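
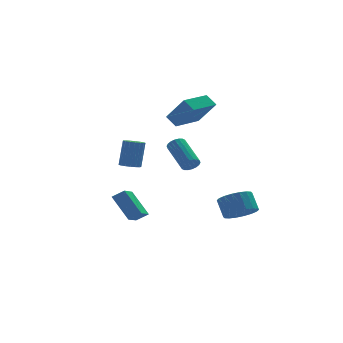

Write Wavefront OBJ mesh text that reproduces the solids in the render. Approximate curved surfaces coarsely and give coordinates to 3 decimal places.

v 2.27 1.295 2.914
v 1.886 1.87 3.475
v 1.527 2.19 1.489
v 1.144 2.765 2.05
v 3.916 2.495 2.81
v 3.533 3.07 3.371
v 3.174 3.39 1.385
v 2.79 3.965 1.946
v -1.138 1.93 -1.121
v -0.703 1.488 -1.119
v -0.367 1.828 0.523
v -0.802 2.27 0.521
v -0.555 1.733 -1.199
v -0.22 2.073 0.443
v -0.541 2.023 -1.262
v -0.206 2.362 0.38
v -0.664 2.291 -1.293
v -0.328 2.631 0.349
v -0.895 2.477 -1.284
v -0.559 2.817 0.358
v -1.182 2.537 -1.238
v -0.846 2.877 0.404
v -1.459 2.459 -1.165
v -1.123 2.799 0.477
v -1.662 2.259 -1.082
v -1.326 2.599 0.56
v -1.745 1.984 -1.008
v -1.409 2.324 0.634
v -1.689 1.697 -0.96
v -1.354 2.036 0.682
v -1.507 1.463 -0.949
v -1.171 1.802 0.693
v -1.24 1.336 -0.977
v -0.905 1.676 0.665
v -0.95 1.345 -1.038
v -0.614 1.685 0.604
v 3.215 -4.176 -2.851
v 3.947 -3.642 -3.166
v 3.818 -2.91 -2.224
v 3.085 -3.444 -1.909
v 3.61 -3.46 -3.353
v 3.48 -2.728 -2.411
v 3.193 -3.42 -3.442
v 3.064 -2.688 -2.5
v 2.782 -3.529 -3.413
v 2.652 -2.797 -2.471
v 2.455 -3.767 -3.273
v 2.326 -3.035 -2.331
v 2.28 -4.086 -3.049
v 2.15 -3.354 -2.107
v 2.289 -4.423 -2.786
v 2.16 -3.69 -1.844
v 2.482 -4.71 -2.536
v 2.353 -3.978 -1.594
v 2.82 -4.892 -2.349
v 2.69 -4.16 -1.407
v 3.236 -4.932 -2.26
v 3.107 -4.2 -1.318
v 3.648 -4.823 -2.289
v 3.518 -4.091 -1.347
v 3.974 -4.585 -2.429
v 3.845 -3.853 -1.487
v 4.15 -4.266 -2.653
v 4.02 -3.534 -1.711
v 4.14 -3.93 -2.916
v 4.011 -3.197 -1.974
v -1.962 -0.915 -3.982
v -1.304 -1.083 -3.54
v -2.604 0.123 -2.631
v -1.946 -0.045 -2.19
v -1.214 0.365 -4.61
v -0.556 0.197 -4.169
v -1.856 1.403 -3.26
v -1.198 1.235 -2.818
v 2.298 1.897 -1.377
v 2.857 1.956 -1.283
v 2.501 3.642 -0.229
v 1.942 3.583 -0.323
v 2.822 2.084 -1.499
v 2.467 3.77 -0.445
v 2.684 2.175 -1.691
v 2.328 3.861 -0.637
v 2.469 2.211 -1.821
v 2.113 3.897 -0.767
v 2.22 2.185 -1.863
v 1.865 3.871 -0.809
v 1.986 2.101 -1.809
v 1.631 3.787 -0.754
v 1.815 1.978 -1.669
v 1.459 3.664 -0.615
v 1.739 1.838 -1.471
v 1.383 3.524 -0.417
v 1.773 1.71 -1.255
v 1.418 3.396 -0.201
v 1.912 1.619 -1.063
v 1.556 3.305 -0.009
v 2.127 1.583 -0.933
v 1.771 3.269 0.121
v 2.375 1.609 -0.891
v 2.02 3.295 0.163
v 2.609 1.693 -0.946
v 2.254 3.379 0.109
v 2.781 1.816 -1.085
v 2.425 3.502 -0.031
f 2 4 1
f 5 2 1
f 1 4 3
f 3 5 1
f 2 8 4
f 6 2 5
f 6 8 2
f 4 8 3
f 7 5 3
f 3 8 7
f 7 6 5
f 8 6 7
f 10 9 13
f 10 13 11
f 11 13 14
f 11 14 12
f 13 9 15
f 13 15 14
f 14 15 16
f 14 16 12
f 15 9 17
f 15 17 16
f 16 17 18
f 16 18 12
f 17 9 19
f 17 19 18
f 18 19 20
f 18 20 12
f 19 9 21
f 19 21 20
f 20 21 22
f 20 22 12
f 21 9 23
f 21 23 22
f 22 23 24
f 22 24 12
f 23 9 25
f 23 25 24
f 24 25 26
f 24 26 12
f 25 9 27
f 25 27 26
f 26 27 28
f 26 28 12
f 27 9 29
f 27 29 28
f 28 29 30
f 28 30 12
f 29 9 31
f 29 31 30
f 30 31 32
f 30 32 12
f 31 9 33
f 31 33 32
f 32 33 34
f 32 34 12
f 33 9 35
f 33 35 34
f 34 35 36
f 34 36 12
f 35 9 10
f 35 10 36
f 36 10 11
f 36 11 12
f 38 37 41
f 38 41 39
f 39 41 42
f 39 42 40
f 41 37 43
f 41 43 42
f 42 43 44
f 42 44 40
f 43 37 45
f 43 45 44
f 44 45 46
f 44 46 40
f 45 37 47
f 45 47 46
f 46 47 48
f 46 48 40
f 47 37 49
f 47 49 48
f 48 49 50
f 48 50 40
f 49 37 51
f 49 51 50
f 50 51 52
f 50 52 40
f 51 37 53
f 51 53 52
f 52 53 54
f 52 54 40
f 53 37 55
f 53 55 54
f 54 55 56
f 54 56 40
f 55 37 57
f 55 57 56
f 56 57 58
f 56 58 40
f 57 37 59
f 57 59 58
f 58 59 60
f 58 60 40
f 59 37 61
f 59 61 60
f 60 61 62
f 60 62 40
f 61 37 63
f 61 63 62
f 62 63 64
f 62 64 40
f 63 37 65
f 63 65 64
f 64 65 66
f 64 66 40
f 65 37 38
f 65 38 66
f 66 38 39
f 66 39 40
f 68 70 67
f 71 68 67
f 67 70 69
f 69 71 67
f 68 74 70
f 72 68 71
f 72 74 68
f 70 74 69
f 73 71 69
f 69 74 73
f 73 72 71
f 74 72 73
f 76 75 79
f 76 79 77
f 77 79 80
f 77 80 78
f 79 75 81
f 79 81 80
f 80 81 82
f 80 82 78
f 81 75 83
f 81 83 82
f 82 83 84
f 82 84 78
f 83 75 85
f 83 85 84
f 84 85 86
f 84 86 78
f 85 75 87
f 85 87 86
f 86 87 88
f 86 88 78
f 87 75 89
f 87 89 88
f 88 89 90
f 88 90 78
f 89 75 91
f 89 91 90
f 90 91 92
f 90 92 78
f 91 75 93
f 91 93 92
f 92 93 94
f 92 94 78
f 93 75 95
f 93 95 94
f 94 95 96
f 94 96 78
f 95 75 97
f 95 97 96
f 96 97 98
f 96 98 78
f 97 75 99
f 97 99 98
f 98 99 100
f 98 100 78
f 99 75 101
f 99 101 100
f 100 101 102
f 100 102 78
f 101 75 103
f 101 103 102
f 102 103 104
f 102 104 78
f 103 75 76
f 103 76 104
f 104 76 77
f 104 77 78



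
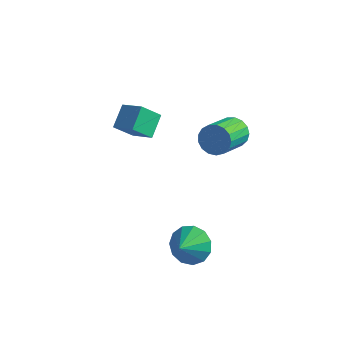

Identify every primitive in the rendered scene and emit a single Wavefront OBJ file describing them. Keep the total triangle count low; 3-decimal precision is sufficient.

v 0.796 3.046 1.381
v 1.429 2.784 0.913
v 1.418 1.051 1.872
v 0.784 1.314 2.339
v 1.606 2.955 1.225
v 1.594 1.222 2.184
v 1.597 3.147 1.573
v 1.585 1.415 2.531
v 1.404 3.316 1.876
v 1.393 1.584 2.835
v 1.072 3.424 2.066
v 1.061 1.691 3.025
v 0.677 3.445 2.099
v 0.665 1.712 3.058
v 0.309 3.374 1.968
v 0.297 1.642 2.926
v 0.052 3.229 1.701
v 0.041 1.496 2.66
v -0.034 3.041 1.362
v -0.045 1.309 2.32
v 0.07 2.855 1.027
v 0.058 1.123 1.985
v 0.34 2.713 0.773
v 0.329 0.98 1.731
v 0.715 2.647 0.658
v 0.703 0.914 1.616
v 1.108 2.672 0.709
v 1.096 0.94 1.667
v 2.054 -3.077 -0.837
v 3.064 -3.055 -0.823
v 2.066 -4.083 -0.063
v 2.89 -2.725 -0.393
v 2.451 -2.508 -0.103
v 1.886 -2.471 -0.047
v 1.374 -2.626 -0.242
v 1.079 -2.925 -0.625
v 1.093 -3.271 -1.076
v 1.412 -3.556 -1.451
v 1.935 -3.689 -1.631
v 2.496 -3.627 -1.559
v 2.917 -3.391 -1.258
v -3.437 -0.495 2.746
v -2.276 -0.732 3.392
v -3.593 0.582 3.421
v -2.431 0.345 4.066
v -2.809 0.155 1.854
v -1.647 -0.082 2.499
v -2.964 1.232 2.528
v -1.803 0.995 3.174
f 2 1 5
f 2 5 3
f 3 5 6
f 3 6 4
f 5 1 7
f 5 7 6
f 6 7 8
f 6 8 4
f 7 1 9
f 7 9 8
f 8 9 10
f 8 10 4
f 9 1 11
f 9 11 10
f 10 11 12
f 10 12 4
f 11 1 13
f 11 13 12
f 12 13 14
f 12 14 4
f 13 1 15
f 13 15 14
f 14 15 16
f 14 16 4
f 15 1 17
f 15 17 16
f 16 17 18
f 16 18 4
f 17 1 19
f 17 19 18
f 18 19 20
f 18 20 4
f 19 1 21
f 19 21 20
f 20 21 22
f 20 22 4
f 21 1 23
f 21 23 22
f 22 23 24
f 22 24 4
f 23 1 25
f 23 25 24
f 24 25 26
f 24 26 4
f 25 1 27
f 25 27 26
f 26 27 28
f 26 28 4
f 27 1 2
f 27 2 28
f 28 2 3
f 28 3 4
f 30 29 32
f 30 32 31
f 32 29 33
f 32 33 31
f 33 29 34
f 33 34 31
f 34 29 35
f 34 35 31
f 35 29 36
f 35 36 31
f 36 29 37
f 36 37 31
f 37 29 38
f 37 38 31
f 38 29 39
f 38 39 31
f 39 29 40
f 39 40 31
f 40 29 41
f 40 41 31
f 41 29 30
f 41 30 31
f 43 45 42
f 46 43 42
f 42 45 44
f 44 46 42
f 43 49 45
f 47 43 46
f 47 49 43
f 45 49 44
f 48 46 44
f 44 49 48
f 48 47 46
f 49 47 48



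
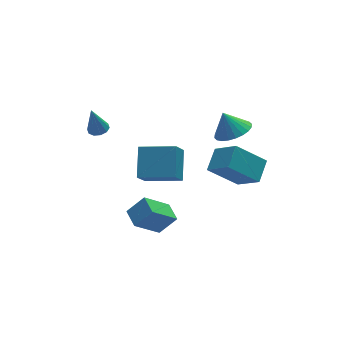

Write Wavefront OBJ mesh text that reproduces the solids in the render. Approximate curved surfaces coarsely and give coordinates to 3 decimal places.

v -1.106 2.04 -4.209
v -1.777 1.414 -3.099
v -0.497 3.397 -3.076
v -1.168 2.772 -1.966
v 0.548 0.968 -3.814
v -0.123 0.343 -2.704
v 1.157 2.326 -2.681
v 0.486 1.7 -1.571
v -1.864 -1.888 -4.597
v -3.251 -2.079 -3.298
v -1.862 -0.8 -4.435
v -3.249 -0.991 -3.136
v -0.971 -2.029 -3.664
v -2.358 -2.22 -2.365
v -0.969 -0.941 -3.502
v -2.356 -1.132 -2.203
v 2.139 -1.618 1.978
v 2.9 -2.097 2.416
v 1.781 -1.142 3.122
v 3.067 -1.755 2.326
v 3.092 -1.393 2.182
v 2.972 -1.065 2.008
v 2.725 -0.822 1.829
v 2.389 -0.699 1.673
v 2.015 -0.717 1.563
v 1.66 -0.872 1.517
v 1.378 -1.14 1.54
v 1.211 -1.481 1.631
v 1.186 -1.843 1.774
v 1.306 -2.171 1.948
v 1.553 -2.415 2.127
v 1.889 -2.537 2.283
v 2.263 -2.52 2.393
v 2.618 -2.365 2.439
v 0.656 -4.44 2.134
v 1.446 -3.538 2.708
v 0.078 -3.253 1.064
v 0.869 -2.351 1.638
v 2.091 -4.889 0.862
v 2.882 -3.987 1.436
v 1.514 -3.702 -0.208
v 2.304 -2.8 0.366
v -3.564 1.971 1.063
v -3.014 2.067 1.18
v -3.896 2.009 2.597
v -3.173 2.379 1.137
v -3.481 2.535 1.067
v -3.821 2.475 0.995
v -4.062 2.223 0.949
v -4.113 1.874 0.946
v -3.955 1.562 0.989
v -3.647 1.407 1.059
v -3.307 1.466 1.131
v -3.066 1.719 1.177
f 2 4 1
f 5 2 1
f 1 4 3
f 3 5 1
f 2 8 4
f 6 2 5
f 6 8 2
f 4 8 3
f 7 5 3
f 3 8 7
f 7 6 5
f 8 6 7
f 10 12 9
f 13 10 9
f 9 12 11
f 11 13 9
f 10 16 12
f 14 10 13
f 14 16 10
f 12 16 11
f 15 13 11
f 11 16 15
f 15 14 13
f 16 14 15
f 18 17 20
f 18 20 19
f 20 17 21
f 20 21 19
f 21 17 22
f 21 22 19
f 22 17 23
f 22 23 19
f 23 17 24
f 23 24 19
f 24 17 25
f 24 25 19
f 25 17 26
f 25 26 19
f 26 17 27
f 26 27 19
f 27 17 28
f 27 28 19
f 28 17 29
f 28 29 19
f 29 17 30
f 29 30 19
f 30 17 31
f 30 31 19
f 31 17 32
f 31 32 19
f 32 17 33
f 32 33 19
f 33 17 34
f 33 34 19
f 34 17 18
f 34 18 19
f 36 38 35
f 39 36 35
f 35 38 37
f 37 39 35
f 36 42 38
f 40 36 39
f 40 42 36
f 38 42 37
f 41 39 37
f 37 42 41
f 41 40 39
f 42 40 41
f 44 43 46
f 44 46 45
f 46 43 47
f 46 47 45
f 47 43 48
f 47 48 45
f 48 43 49
f 48 49 45
f 49 43 50
f 49 50 45
f 50 43 51
f 50 51 45
f 51 43 52
f 51 52 45
f 52 43 53
f 52 53 45
f 53 43 54
f 53 54 45
f 54 43 44
f 54 44 45



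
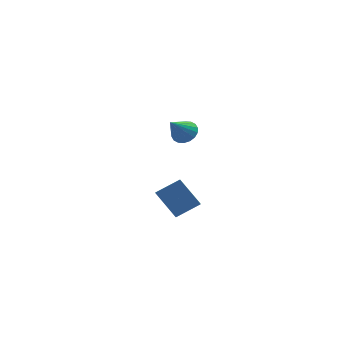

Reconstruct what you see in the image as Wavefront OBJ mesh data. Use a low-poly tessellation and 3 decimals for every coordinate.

v 3.034 -3.468 2.213
v 3.495 -3.667 2.305
v 2.606 -4.112 2.967
v 3.486 -3.492 2.449
v 3.387 -3.313 2.546
v 3.219 -3.164 2.577
v 3.014 -3.075 2.537
v 2.813 -3.064 2.432
v 2.656 -3.134 2.283
v 2.574 -3.269 2.121
v 2.583 -3.444 1.977
v 2.681 -3.624 1.879
v 2.849 -3.773 1.848
v 3.054 -3.862 1.889
v 3.255 -3.873 1.994
v 3.412 -3.803 2.142
v 1.802 -1.402 -1.929
v 1.869 -2.179 -1.479
v 2.642 -1.033 -1.417
v 2.709 -1.81 -0.967
v 2.571 -1.87 -2.853
v 2.638 -2.647 -2.403
v 3.411 -1.501 -2.341
v 3.478 -2.278 -1.891
f 2 1 4
f 2 4 3
f 4 1 5
f 4 5 3
f 5 1 6
f 5 6 3
f 6 1 7
f 6 7 3
f 7 1 8
f 7 8 3
f 8 1 9
f 8 9 3
f 9 1 10
f 9 10 3
f 10 1 11
f 10 11 3
f 11 1 12
f 11 12 3
f 12 1 13
f 12 13 3
f 13 1 14
f 13 14 3
f 14 1 15
f 14 15 3
f 15 1 16
f 15 16 3
f 16 1 2
f 16 2 3
f 18 20 17
f 21 18 17
f 17 20 19
f 19 21 17
f 18 24 20
f 22 18 21
f 22 24 18
f 20 24 19
f 23 21 19
f 19 24 23
f 23 22 21
f 24 22 23



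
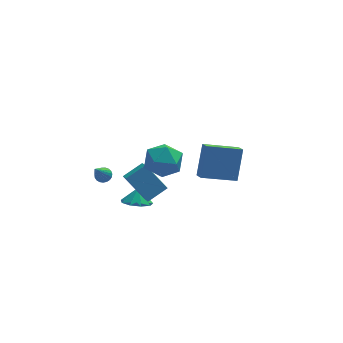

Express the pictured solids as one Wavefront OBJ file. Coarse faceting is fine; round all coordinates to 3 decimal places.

v -1.351 -1.486 -1.017
v -2.413 -0.593 0.296
v -1.408 -0.342 -1.84
v -2.47 0.55 -0.527
v -0.23 -1.01 -0.433
v -1.292 -0.118 0.88
v -0.287 0.133 -1.256
v -1.349 1.026 0.057
v 2.079 2.174 -2.691
v 2.565 3.26 -0.888
v 1.956 2.882 -3.084
v 2.442 3.968 -1.281
v 4.178 2.212 -3.279
v 4.664 3.298 -1.476
v 4.055 2.92 -3.672
v 4.541 4.006 -1.869
v -0.54 -2.26 4.459
v 0.297 -3.041 4.294
v -1.777 -3.419 3.666
v -0.94 -4.2 3.501
v -1.307 -3.963 4.572
v -0.543 -3.247 5.062
v -0.937 -3.213 2.898
v -0.173 -2.497 3.388
v 0.051 -3.63 3.329
v -0.177 -4.094 4.364
v -1.303 -2.366 3.596
v -1.531 -2.83 4.631
v -1.657 1.257 -3.606
v -0.751 1.179 -3.742
v -1.483 1.703 -2.694
v -0.956 1.728 -3.971
v -1.49 2.057 -4.029
v -2.102 2.011 -3.889
v -2.506 1.613 -3.617
v -2.513 1.048 -3.34
v -2.12 0.581 -3.187
v -1.51 0.43 -3.23
v -0.97 0.667 -3.449
v -3.362 2.556 -2.107
v -2.911 2.649 -1.887
v -3.938 1.344 -0.413
v -3.03 2.808 -1.813
v -3.206 2.924 -1.79
v -3.41 2.976 -1.822
v -3.604 2.956 -1.903
v -3.757 2.866 -2.019
v -3.842 2.722 -2.151
v -3.844 2.55 -2.274
v -3.762 2.379 -2.369
v -3.611 2.238 -2.418
v -3.417 2.152 -2.414
v -3.214 2.136 -2.356
v -3.036 2.193 -2.255
v -2.915 2.312 -2.129
v -2.87 2.473 -1.998
f 2 4 1
f 5 2 1
f 1 4 3
f 3 5 1
f 2 8 4
f 6 2 5
f 6 8 2
f 4 8 3
f 7 5 3
f 3 8 7
f 7 6 5
f 8 6 7
f 10 12 9
f 13 10 9
f 9 12 11
f 11 13 9
f 10 16 12
f 14 10 13
f 14 16 10
f 12 16 11
f 15 13 11
f 11 16 15
f 15 14 13
f 16 14 15
f 17 28 22
f 17 22 18
f 17 18 24
f 17 24 27
f 17 27 28
f 18 22 26
f 22 28 21
f 28 27 19
f 27 24 23
f 24 18 25
f 20 26 21
f 20 21 19
f 20 19 23
f 20 23 25
f 20 25 26
f 21 26 22
f 19 21 28
f 23 19 27
f 25 23 24
f 26 25 18
f 30 29 32
f 30 32 31
f 32 29 33
f 32 33 31
f 33 29 34
f 33 34 31
f 34 29 35
f 34 35 31
f 35 29 36
f 35 36 31
f 36 29 37
f 36 37 31
f 37 29 38
f 37 38 31
f 38 29 39
f 38 39 31
f 39 29 30
f 39 30 31
f 41 40 43
f 41 43 42
f 43 40 44
f 43 44 42
f 44 40 45
f 44 45 42
f 45 40 46
f 45 46 42
f 46 40 47
f 46 47 42
f 47 40 48
f 47 48 42
f 48 40 49
f 48 49 42
f 49 40 50
f 49 50 42
f 50 40 51
f 50 51 42
f 51 40 52
f 51 52 42
f 52 40 53
f 52 53 42
f 53 40 54
f 53 54 42
f 54 40 55
f 54 55 42
f 55 40 56
f 55 56 42
f 56 40 41
f 56 41 42



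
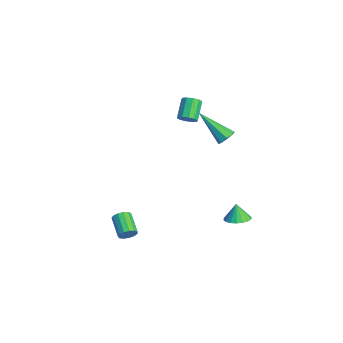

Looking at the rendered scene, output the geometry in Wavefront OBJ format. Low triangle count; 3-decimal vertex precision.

v 1.498 2.87 1.176
v 1.763 3.121 1.615
v 0.262 1.75 2.564
v 1.412 3.343 1.482
v 1.112 3.289 1.17
v 1.038 2.989 0.862
v 1.234 2.619 0.738
v 1.584 2.397 0.871
v 1.885 2.451 1.182
v 1.959 2.751 1.491
v 3.635 2.78 -3.715
v 4.337 2.825 -3.487
v 3.325 2.8 -2.765
v 4.251 3.141 -3.522
v 4.043 3.385 -3.595
v 3.754 3.51 -3.691
v 3.442 3.49 -3.793
v 3.167 3.33 -3.879
v 2.985 3.061 -3.933
v 2.932 2.736 -3.943
v 3.018 2.42 -3.909
v 3.226 2.175 -3.836
v 3.515 2.05 -3.739
v 3.828 2.07 -3.638
v 4.102 2.23 -3.552
v 4.284 2.5 -3.498
v 1.885 0.581 3.473
v 2.247 0.532 3.883
v 1.418 1.049 4.678
v 1.055 1.099 4.267
v 2.296 0.835 3.737
v 1.466 1.352 4.531
v 2.187 1.041 3.489
v 1.357 1.558 4.284
v 1.963 1.071 3.235
v 1.133 1.589 4.03
v 1.709 0.915 3.072
v 0.879 1.432 3.867
v 1.522 0.631 3.062
v 0.693 1.148 3.857
v 1.474 0.328 3.209
v 0.644 0.845 4.003
v 1.583 0.122 3.456
v 0.753 0.639 4.251
v 1.807 0.091 3.71
v 0.977 0.609 4.505
v 2.061 0.248 3.873
v 1.231 0.765 4.668
v 4.536 -3.446 -2.62
v 4.714 -3.139 -2.24
v 3.543 -3.127 -1.7
v 3.364 -3.434 -2.08
v 4.618 -2.961 -2.452
v 3.447 -2.949 -1.912
v 4.496 -2.937 -2.717
v 3.325 -2.925 -2.177
v 4.387 -3.074 -2.952
v 3.215 -3.062 -2.412
v 4.325 -3.33 -3.081
v 3.153 -3.318 -2.541
v 4.329 -3.623 -3.064
v 3.158 -3.611 -2.523
v 4.4 -3.859 -2.905
v 3.228 -3.847 -2.365
v 4.514 -3.964 -2.657
v 3.342 -3.952 -2.117
v 4.634 -3.905 -2.396
v 3.463 -3.893 -1.856
v 4.724 -3.7 -2.207
v 3.552 -3.688 -1.667
v 4.753 -3.414 -2.149
v 3.582 -3.402 -1.609
f 2 1 4
f 2 4 3
f 4 1 5
f 4 5 3
f 5 1 6
f 5 6 3
f 6 1 7
f 6 7 3
f 7 1 8
f 7 8 3
f 8 1 9
f 8 9 3
f 9 1 10
f 9 10 3
f 10 1 2
f 10 2 3
f 12 11 14
f 12 14 13
f 14 11 15
f 14 15 13
f 15 11 16
f 15 16 13
f 16 11 17
f 16 17 13
f 17 11 18
f 17 18 13
f 18 11 19
f 18 19 13
f 19 11 20
f 19 20 13
f 20 11 21
f 20 21 13
f 21 11 22
f 21 22 13
f 22 11 23
f 22 23 13
f 23 11 24
f 23 24 13
f 24 11 25
f 24 25 13
f 25 11 26
f 25 26 13
f 26 11 12
f 26 12 13
f 28 27 31
f 28 31 29
f 29 31 32
f 29 32 30
f 31 27 33
f 31 33 32
f 32 33 34
f 32 34 30
f 33 27 35
f 33 35 34
f 34 35 36
f 34 36 30
f 35 27 37
f 35 37 36
f 36 37 38
f 36 38 30
f 37 27 39
f 37 39 38
f 38 39 40
f 38 40 30
f 39 27 41
f 39 41 40
f 40 41 42
f 40 42 30
f 41 27 43
f 41 43 42
f 42 43 44
f 42 44 30
f 43 27 45
f 43 45 44
f 44 45 46
f 44 46 30
f 45 27 47
f 45 47 46
f 46 47 48
f 46 48 30
f 47 27 28
f 47 28 48
f 48 28 29
f 48 29 30
f 50 49 53
f 50 53 51
f 51 53 54
f 51 54 52
f 53 49 55
f 53 55 54
f 54 55 56
f 54 56 52
f 55 49 57
f 55 57 56
f 56 57 58
f 56 58 52
f 57 49 59
f 57 59 58
f 58 59 60
f 58 60 52
f 59 49 61
f 59 61 60
f 60 61 62
f 60 62 52
f 61 49 63
f 61 63 62
f 62 63 64
f 62 64 52
f 63 49 65
f 63 65 64
f 64 65 66
f 64 66 52
f 65 49 67
f 65 67 66
f 66 67 68
f 66 68 52
f 67 49 69
f 67 69 68
f 68 69 70
f 68 70 52
f 69 49 71
f 69 71 70
f 70 71 72
f 70 72 52
f 71 49 50
f 71 50 72
f 72 50 51
f 72 51 52



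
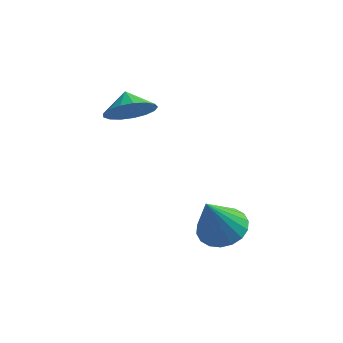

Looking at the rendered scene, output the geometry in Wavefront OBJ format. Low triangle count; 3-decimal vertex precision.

v -1.606 2.02 0.68
v -0.826 2.705 0.38
v -2.014 2.74 1.26
v -1.197 2.778 0.028
v -1.662 2.678 -0.175
v -2.114 2.428 -0.182
v -2.449 2.084 0.008
v -2.592 1.725 0.353
v -2.509 1.434 0.772
v -2.218 1.278 1.17
v -1.788 1.291 1.456
v -1.316 1.472 1.564
v -0.91 1.778 1.47
v -0.664 2.14 1.194
v -0.634 2.474 0.801
v 2.388 0.712 -4.377
v 2.983 -0.126 -4.592
v 1.932 -0.112 -2.423
v 3.287 0.17 -4.396
v 3.413 0.573 -4.197
v 3.336 1.004 -4.033
v 3.072 1.377 -3.938
v 2.672 1.618 -3.929
v 2.216 1.68 -4.009
v 1.794 1.551 -4.163
v 1.489 1.255 -4.358
v 1.363 0.852 -4.558
v 1.44 0.421 -4.722
v 1.705 0.048 -4.817
v 2.105 -0.194 -4.826
v 2.561 -0.256 -4.745
f 2 1 4
f 2 4 3
f 4 1 5
f 4 5 3
f 5 1 6
f 5 6 3
f 6 1 7
f 6 7 3
f 7 1 8
f 7 8 3
f 8 1 9
f 8 9 3
f 9 1 10
f 9 10 3
f 10 1 11
f 10 11 3
f 11 1 12
f 11 12 3
f 12 1 13
f 12 13 3
f 13 1 14
f 13 14 3
f 14 1 15
f 14 15 3
f 15 1 2
f 15 2 3
f 17 16 19
f 17 19 18
f 19 16 20
f 19 20 18
f 20 16 21
f 20 21 18
f 21 16 22
f 21 22 18
f 22 16 23
f 22 23 18
f 23 16 24
f 23 24 18
f 24 16 25
f 24 25 18
f 25 16 26
f 25 26 18
f 26 16 27
f 26 27 18
f 27 16 28
f 27 28 18
f 28 16 29
f 28 29 18
f 29 16 30
f 29 30 18
f 30 16 31
f 30 31 18
f 31 16 17
f 31 17 18



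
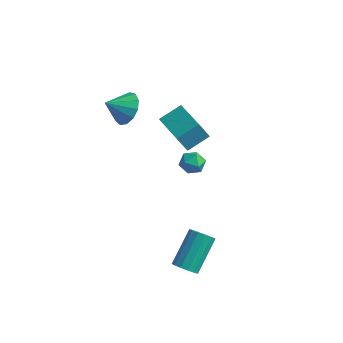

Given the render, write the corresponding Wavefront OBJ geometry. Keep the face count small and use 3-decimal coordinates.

v 2.938 -3.772 -3.524
v 3.577 -3.944 -3.295
v 3.501 -2.361 -1.888
v 2.862 -2.188 -2.116
v 3.634 -3.705 -3.561
v 3.558 -2.122 -2.154
v 3.505 -3.484 -3.817
v 3.429 -1.9 -2.41
v 3.224 -3.34 -3.995
v 3.147 -1.756 -2.587
v 2.866 -3.311 -4.046
v 2.79 -1.728 -2.639
v 2.528 -3.406 -3.957
v 2.452 -1.823 -2.55
v 2.299 -3.599 -3.752
v 2.223 -2.016 -2.345
v 2.242 -3.838 -3.486
v 2.166 -2.255 -2.079
v 2.371 -4.06 -3.23
v 2.295 -2.476 -1.823
v 2.653 -4.204 -3.053
v 2.576 -2.62 -1.645
v 3.01 -4.232 -3.001
v 2.934 -2.649 -1.594
v 3.348 -4.137 -3.09
v 3.272 -2.554 -1.683
v -2.848 -0.495 3.432
v -2.014 -0.68 3.952
v -3.512 -1.365 4.188
v -2.274 -0.254 4.214
v -2.716 0.095 4.228
v -3.2 0.257 3.989
v -3.572 0.18 3.574
v -3.714 -0.111 3.113
v -3.582 -0.524 2.753
v -3.216 -0.928 2.61
v -2.734 -1.195 2.727
v -2.288 -1.239 3.068
v -2.019 -1.047 3.525
v -2.436 2.597 -0.474
v -2.774 2.142 0.662
v -1.858 3.712 0.145
v -2.196 3.256 1.281
v -0.624 1.584 -0.341
v -0.962 1.128 0.795
v -0.046 2.698 0.278
v -0.384 2.243 1.414
v 1.319 -1.571 2.943
v 1.678 -0.987 2.782
v 1.982 -2.173 2.238
v 2.341 -1.589 2.077
v 2.396 -1.87 2.72
v 1.987 -1.498 3.156
v 1.673 -1.662 1.864
v 1.264 -1.29 2.3
v 1.897 -1.043 2.115
v 2.344 -1.171 2.644
v 1.316 -1.989 2.376
v 1.763 -2.117 2.905
f 2 1 5
f 2 5 3
f 3 5 6
f 3 6 4
f 5 1 7
f 5 7 6
f 6 7 8
f 6 8 4
f 7 1 9
f 7 9 8
f 8 9 10
f 8 10 4
f 9 1 11
f 9 11 10
f 10 11 12
f 10 12 4
f 11 1 13
f 11 13 12
f 12 13 14
f 12 14 4
f 13 1 15
f 13 15 14
f 14 15 16
f 14 16 4
f 15 1 17
f 15 17 16
f 16 17 18
f 16 18 4
f 17 1 19
f 17 19 18
f 18 19 20
f 18 20 4
f 19 1 21
f 19 21 20
f 20 21 22
f 20 22 4
f 21 1 23
f 21 23 22
f 22 23 24
f 22 24 4
f 23 1 25
f 23 25 24
f 24 25 26
f 24 26 4
f 25 1 2
f 25 2 26
f 26 2 3
f 26 3 4
f 28 27 30
f 28 30 29
f 30 27 31
f 30 31 29
f 31 27 32
f 31 32 29
f 32 27 33
f 32 33 29
f 33 27 34
f 33 34 29
f 34 27 35
f 34 35 29
f 35 27 36
f 35 36 29
f 36 27 37
f 36 37 29
f 37 27 38
f 37 38 29
f 38 27 39
f 38 39 29
f 39 27 28
f 39 28 29
f 41 43 40
f 44 41 40
f 40 43 42
f 42 44 40
f 41 47 43
f 45 41 44
f 45 47 41
f 43 47 42
f 46 44 42
f 42 47 46
f 46 45 44
f 47 45 46
f 48 59 53
f 48 53 49
f 48 49 55
f 48 55 58
f 48 58 59
f 49 53 57
f 53 59 52
f 59 58 50
f 58 55 54
f 55 49 56
f 51 57 52
f 51 52 50
f 51 50 54
f 51 54 56
f 51 56 57
f 52 57 53
f 50 52 59
f 54 50 58
f 56 54 55
f 57 56 49



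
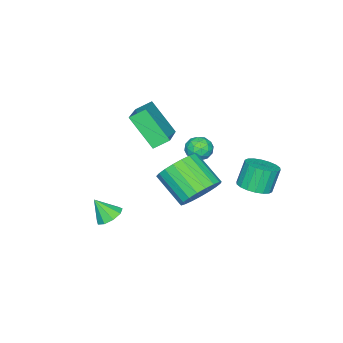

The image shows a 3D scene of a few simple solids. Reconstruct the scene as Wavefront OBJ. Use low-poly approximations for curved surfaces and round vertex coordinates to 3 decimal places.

v -3.248 1.099 -1.018
v -2.823 1.802 -0.901
v -3.328 1.905 0.314
v -3.752 1.201 0.198
v -3.143 1.922 -1.044
v -3.647 2.024 0.172
v -3.483 1.878 -1.181
v -3.987 1.98 0.035
v -3.776 1.68 -1.286
v -4.281 1.782 -0.07
v -3.965 1.367 -1.338
v -4.469 1.469 -0.122
v -4.012 1 -1.326
v -4.516 1.103 -0.111
v -3.908 0.654 -1.254
v -4.412 0.756 -0.038
v -3.672 0.395 -1.134
v -4.177 0.498 0.081
v -3.353 0.276 -0.992
v -3.857 0.378 0.224
v -3.013 0.32 -0.855
v -3.517 0.422 0.361
v -2.719 0.518 -0.75
v -3.224 0.62 0.466
v -2.531 0.831 -0.698
v -3.035 0.933 0.518
v -2.484 1.197 -0.709
v -2.988 1.3 0.506
v -2.588 1.544 -0.782
v -3.092 1.646 0.434
v -0.809 0.502 2.887
v -0.35 0.5 2.409
v -0.37 -0.38 3.311
v 0.089 -0.382 2.833
v 0.094 0.092 3.296
v -0.177 0.637 3.034
v -0.543 -0.517 2.686
v -0.814 0.028 2.424
v -0.186 -0.129 2.285
v 0.208 0.247 2.662
v -0.928 -0.127 3.058
v -0.534 0.249 3.435
v -0.618 0.578 2.611
v -0.102 -0.458 3.109
v -0.099 -0.18 3.381
v 0.171 -0.181 3.1
v -0.516 0.659 2.978
v -0.246 0.658 2.697
v 0.014 0.418 3.218
v -0.474 -0.538 3.023
v -0.204 -0.539 2.742
v -0.891 0.301 2.62
v -0.621 0.3 2.339
v -0.734 -0.298 2.502
v -0.252 0.207 2.257
v 0.006 -0.311 2.506
v -0.365 -0.391 2.42
v -0.524 -0.07 2.266
v -0.02 0.429 2.479
v 0.237 -0.089 2.727
v 0.241 0.189 2.999
v 0.081 0.509 2.846
v 0.076 0.059 2.405
v -0.957 0.209 2.993
v -0.7 -0.309 3.241
v -0.801 -0.389 2.874
v -0.961 -0.069 2.721
v -0.726 0.431 3.214
v -0.468 -0.087 3.463
v -0.196 0.19 3.454
v -0.355 0.511 3.3
v -0.796 0.061 3.315
v -3.255 -4.001 0.102
v -3.279 -5.31 1.64
v -3.755 -3.427 0.583
v -3.778 -4.737 2.121
v -1.542 -3.143 0.859
v -1.565 -4.453 2.397
v -2.041 -2.57 1.34
v -2.065 -3.879 2.878
v 1.193 1.191 1.397
v 1.606 1.696 2.22
v 1.299 0.274 3.246
v 0.887 -0.231 2.423
v 1.184 1.807 2.248
v 0.878 0.385 3.273
v 0.764 1.811 2.128
v 0.458 0.389 3.154
v 0.419 1.708 1.882
v 0.112 0.286 2.908
v 0.207 1.516 1.552
v -0.1 0.094 2.578
v 0.166 1.267 1.195
v -0.141 -0.155 2.221
v 0.302 1.006 0.874
v -0.004 -0.416 1.899
v 0.593 0.776 0.642
v 0.286 -0.646 1.668
v 0.987 0.618 0.542
v 0.681 -0.804 1.567
v 1.417 0.559 0.589
v 1.111 -0.862 1.614
v 1.809 0.61 0.776
v 1.502 -0.812 1.801
v 2.094 0.761 1.07
v 1.787 -0.661 2.096
v 2.223 0.986 1.421
v 1.916 -0.436 2.447
v 2.174 1.247 1.768
v 1.867 -0.175 2.794
v 1.956 1.498 2.05
v 1.649 0.076 3.076
v 1.247 -3.539 -2.096
v 1.847 -3.734 -2.376
v 1.493 -4.181 -1.124
v 1.906 -3.337 -2.129
v 1.657 -3.034 -1.865
v 1.217 -2.967 -1.71
v 0.79 -3.168 -1.735
v 0.578 -3.542 -1.929
v 0.678 -3.915 -2.2
v 1.045 -4.111 -2.423
v 1.506 -4.04 -2.493
f 2 1 5
f 2 5 3
f 3 5 6
f 3 6 4
f 5 1 7
f 5 7 6
f 6 7 8
f 6 8 4
f 7 1 9
f 7 9 8
f 8 9 10
f 8 10 4
f 9 1 11
f 9 11 10
f 10 11 12
f 10 12 4
f 11 1 13
f 11 13 12
f 12 13 14
f 12 14 4
f 13 1 15
f 13 15 14
f 14 15 16
f 14 16 4
f 15 1 17
f 15 17 16
f 16 17 18
f 16 18 4
f 17 1 19
f 17 19 18
f 18 19 20
f 18 20 4
f 19 1 21
f 19 21 20
f 20 21 22
f 20 22 4
f 21 1 23
f 21 23 22
f 22 23 24
f 22 24 4
f 23 1 25
f 23 25 24
f 24 25 26
f 24 26 4
f 25 1 27
f 25 27 26
f 26 27 28
f 26 28 4
f 27 1 29
f 27 29 28
f 28 29 30
f 28 30 4
f 29 1 2
f 29 2 30
f 30 2 3
f 30 3 4
f 31 68 47
f 68 42 71
f 47 71 36
f 68 71 47
f 31 47 43
f 47 36 48
f 43 48 32
f 47 48 43
f 31 43 52
f 43 32 53
f 52 53 38
f 43 53 52
f 31 52 64
f 52 38 67
f 64 67 41
f 52 67 64
f 31 64 68
f 64 41 72
f 68 72 42
f 64 72 68
f 32 48 59
f 48 36 62
f 59 62 40
f 48 62 59
f 36 71 49
f 71 42 70
f 49 70 35
f 71 70 49
f 42 72 69
f 72 41 65
f 69 65 33
f 72 65 69
f 41 67 66
f 67 38 54
f 66 54 37
f 67 54 66
f 38 53 58
f 53 32 55
f 58 55 39
f 53 55 58
f 34 60 46
f 60 40 61
f 46 61 35
f 60 61 46
f 34 46 44
f 46 35 45
f 44 45 33
f 46 45 44
f 34 44 51
f 44 33 50
f 51 50 37
f 44 50 51
f 34 51 56
f 51 37 57
f 56 57 39
f 51 57 56
f 34 56 60
f 56 39 63
f 60 63 40
f 56 63 60
f 35 61 49
f 61 40 62
f 49 62 36
f 61 62 49
f 33 45 69
f 45 35 70
f 69 70 42
f 45 70 69
f 37 50 66
f 50 33 65
f 66 65 41
f 50 65 66
f 39 57 58
f 57 37 54
f 58 54 38
f 57 54 58
f 40 63 59
f 63 39 55
f 59 55 32
f 63 55 59
f 74 76 73
f 77 74 73
f 73 76 75
f 75 77 73
f 74 80 76
f 78 74 77
f 78 80 74
f 76 80 75
f 79 77 75
f 75 80 79
f 79 78 77
f 80 78 79
f 82 81 85
f 82 85 83
f 83 85 86
f 83 86 84
f 85 81 87
f 85 87 86
f 86 87 88
f 86 88 84
f 87 81 89
f 87 89 88
f 88 89 90
f 88 90 84
f 89 81 91
f 89 91 90
f 90 91 92
f 90 92 84
f 91 81 93
f 91 93 92
f 92 93 94
f 92 94 84
f 93 81 95
f 93 95 94
f 94 95 96
f 94 96 84
f 95 81 97
f 95 97 96
f 96 97 98
f 96 98 84
f 97 81 99
f 97 99 98
f 98 99 100
f 98 100 84
f 99 81 101
f 99 101 100
f 100 101 102
f 100 102 84
f 101 81 103
f 101 103 102
f 102 103 104
f 102 104 84
f 103 81 105
f 103 105 104
f 104 105 106
f 104 106 84
f 105 81 107
f 105 107 106
f 106 107 108
f 106 108 84
f 107 81 109
f 107 109 108
f 108 109 110
f 108 110 84
f 109 81 111
f 109 111 110
f 110 111 112
f 110 112 84
f 111 81 82
f 111 82 112
f 112 82 83
f 112 83 84
f 114 113 116
f 114 116 115
f 116 113 117
f 116 117 115
f 117 113 118
f 117 118 115
f 118 113 119
f 118 119 115
f 119 113 120
f 119 120 115
f 120 113 121
f 120 121 115
f 121 113 122
f 121 122 115
f 122 113 123
f 122 123 115
f 123 113 114
f 123 114 115



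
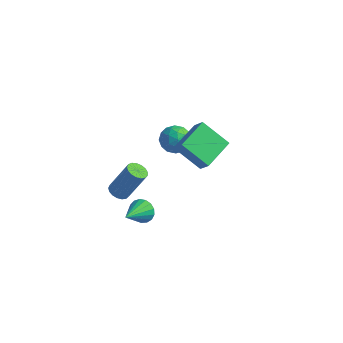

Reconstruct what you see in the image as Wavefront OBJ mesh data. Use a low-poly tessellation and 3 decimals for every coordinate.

v -0.456 4.377 -1.393
v 0.093 3.862 -0.754
v -1.613 3.278 -1.286
v -1.064 2.763 -0.647
v -1.445 3.635 -0.38
v -0.73 4.314 -0.446
v -0.79 2.826 -1.594
v -0.075 3.505 -1.66
v -0.113 2.903 -0.878
v -0.518 3.403 -0.127
v -1.002 3.737 -1.913
v -1.407 4.237 -1.162
v -0.08 4.216 -1.083
v -1.44 2.924 -0.957
v -1.664 3.437 -0.8
v -1.341 3.133 -0.424
v -0.564 4.482 -0.902
v -0.241 4.179 -0.526
v -1.145 4.045 -0.306
v -1.279 2.961 -1.514
v -0.956 2.658 -1.138
v -0.179 4.007 -1.616
v 0.144 3.703 -1.24
v -0.375 3.095 -1.734
v 0.122 3.349 -0.78
v -0.558 2.703 -0.717
v -0.397 2.741 -1.274
v 0.023 3.14 -1.313
v -0.117 3.643 -0.339
v -0.796 2.997 -0.276
v -1.021 3.51 -0.119
v -0.6 3.909 -0.158
v -0.238 3.079 -0.412
v -0.724 4.143 -1.764
v -1.403 3.497 -1.701
v -0.92 3.231 -1.882
v -0.499 3.63 -1.921
v -0.962 4.437 -1.323
v -1.642 3.791 -1.26
v -1.543 4 -0.727
v -1.123 4.399 -0.766
v -1.282 4.061 -1.628
v 3.871 -0.558 1.956
v 2.366 -0.893 3.183
v 3.856 1.366 2.463
v 2.351 1.032 3.689
v 4.529 -0.752 2.711
v 3.024 -1.086 3.937
v 4.514 1.173 3.217
v 3.009 0.838 4.444
v -0.03 -0.579 -3.973
v 0.347 -0.24 -3.354
v 0.11 -2.241 -3.147
v -0.022 -0.223 -3.256
v -0.394 -0.287 -3.323
v -0.682 -0.419 -3.538
v -0.821 -0.587 -3.853
v -0.778 -0.753 -4.195
v -0.564 -0.88 -4.486
v -0.228 -0.938 -4.66
v 0.154 -0.913 -4.676
v 0.493 -0.813 -4.531
v 0.713 -0.659 -4.258
v 0.763 -0.486 -3.919
v 0.631 -0.335 -3.593
v -0.008 -2.627 -0.592
v 0.339 -2.191 -0.886
v 1.195 -1.616 0.978
v 0.848 -2.053 1.272
v 0.085 -2.045 -0.814
v 0.941 -1.47 1.05
v -0.19 -2.033 -0.692
v 0.665 -1.458 1.172
v -0.424 -2.156 -0.546
v 0.432 -1.582 1.318
v -0.562 -2.388 -0.412
v 0.294 -1.813 1.452
v -0.573 -2.674 -0.318
v 0.282 -2.1 1.546
v -0.455 -2.95 -0.287
v 0.401 -2.375 1.577
v -0.234 -3.152 -0.326
v 0.621 -2.577 1.538
v 0.038 -3.233 -0.426
v 0.894 -2.659 1.438
v 0.3 -3.176 -0.564
v 1.156 -2.602 1.3
v 0.492 -2.993 -0.708
v 1.347 -2.419 1.156
v 0.569 -2.726 -0.826
v 1.424 -2.152 1.038
v 0.514 -2.437 -0.89
v 1.369 -1.862 0.974
f 1 38 17
f 38 12 41
f 17 41 6
f 38 41 17
f 1 17 13
f 17 6 18
f 13 18 2
f 17 18 13
f 1 13 22
f 13 2 23
f 22 23 8
f 13 23 22
f 1 22 34
f 22 8 37
f 34 37 11
f 22 37 34
f 1 34 38
f 34 11 42
f 38 42 12
f 34 42 38
f 2 18 29
f 18 6 32
f 29 32 10
f 18 32 29
f 6 41 19
f 41 12 40
f 19 40 5
f 41 40 19
f 12 42 39
f 42 11 35
f 39 35 3
f 42 35 39
f 11 37 36
f 37 8 24
f 36 24 7
f 37 24 36
f 8 23 28
f 23 2 25
f 28 25 9
f 23 25 28
f 4 30 16
f 30 10 31
f 16 31 5
f 30 31 16
f 4 16 14
f 16 5 15
f 14 15 3
f 16 15 14
f 4 14 21
f 14 3 20
f 21 20 7
f 14 20 21
f 4 21 26
f 21 7 27
f 26 27 9
f 21 27 26
f 4 26 30
f 26 9 33
f 30 33 10
f 26 33 30
f 5 31 19
f 31 10 32
f 19 32 6
f 31 32 19
f 3 15 39
f 15 5 40
f 39 40 12
f 15 40 39
f 7 20 36
f 20 3 35
f 36 35 11
f 20 35 36
f 9 27 28
f 27 7 24
f 28 24 8
f 27 24 28
f 10 33 29
f 33 9 25
f 29 25 2
f 33 25 29
f 44 46 43
f 47 44 43
f 43 46 45
f 45 47 43
f 44 50 46
f 48 44 47
f 48 50 44
f 46 50 45
f 49 47 45
f 45 50 49
f 49 48 47
f 50 48 49
f 52 51 54
f 52 54 53
f 54 51 55
f 54 55 53
f 55 51 56
f 55 56 53
f 56 51 57
f 56 57 53
f 57 51 58
f 57 58 53
f 58 51 59
f 58 59 53
f 59 51 60
f 59 60 53
f 60 51 61
f 60 61 53
f 61 51 62
f 61 62 53
f 62 51 63
f 62 63 53
f 63 51 64
f 63 64 53
f 64 51 65
f 64 65 53
f 65 51 52
f 65 52 53
f 67 66 70
f 67 70 68
f 68 70 71
f 68 71 69
f 70 66 72
f 70 72 71
f 71 72 73
f 71 73 69
f 72 66 74
f 72 74 73
f 73 74 75
f 73 75 69
f 74 66 76
f 74 76 75
f 75 76 77
f 75 77 69
f 76 66 78
f 76 78 77
f 77 78 79
f 77 79 69
f 78 66 80
f 78 80 79
f 79 80 81
f 79 81 69
f 80 66 82
f 80 82 81
f 81 82 83
f 81 83 69
f 82 66 84
f 82 84 83
f 83 84 85
f 83 85 69
f 84 66 86
f 84 86 85
f 85 86 87
f 85 87 69
f 86 66 88
f 86 88 87
f 87 88 89
f 87 89 69
f 88 66 90
f 88 90 89
f 89 90 91
f 89 91 69
f 90 66 92
f 90 92 91
f 91 92 93
f 91 93 69
f 92 66 67
f 92 67 93
f 93 67 68
f 93 68 69



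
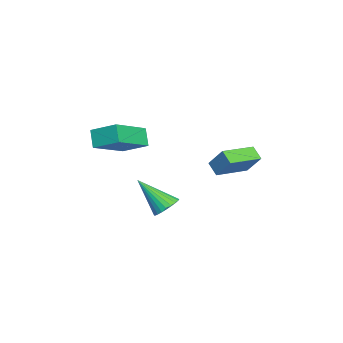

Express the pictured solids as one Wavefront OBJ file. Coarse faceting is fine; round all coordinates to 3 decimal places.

v -1.306 1.308 0.06
v -0.826 1.988 1.072
v -2.608 2.534 -0.146
v -2.128 3.214 0.866
v -0.832 1.726 -0.446
v -0.352 2.406 0.566
v -2.134 2.952 -0.652
v -1.654 3.632 0.36
v -0.663 -0.483 -2.568
v -0.177 -0.926 -2.886
v -0.937 -1.857 -1.072
v -0.009 -0.773 -2.715
v 0.059 -0.575 -2.521
v 0.018 -0.364 -2.335
v -0.127 -0.171 -2.184
v -0.354 -0.025 -2.092
v -0.628 0.051 -2.072
v -0.907 0.045 -2.128
v -1.149 -0.04 -2.251
v -1.317 -0.194 -2.422
v -1.386 -0.391 -2.616
v -1.344 -0.602 -2.802
v -1.199 -0.796 -2.953
v -0.973 -0.941 -3.045
v -0.699 -1.017 -3.065
v -0.42 -1.012 -3.009
v -2.152 -2.856 1.253
v -0.419 -3.866 2.156
v -1.744 -1.615 1.858
v -0.011 -2.625 2.761
v -1.589 -2.635 0.419
v 0.144 -3.645 1.322
v -1.181 -1.394 1.024
v 0.552 -2.404 1.927
f 2 4 1
f 5 2 1
f 1 4 3
f 3 5 1
f 2 8 4
f 6 2 5
f 6 8 2
f 4 8 3
f 7 5 3
f 3 8 7
f 7 6 5
f 8 6 7
f 10 9 12
f 10 12 11
f 12 9 13
f 12 13 11
f 13 9 14
f 13 14 11
f 14 9 15
f 14 15 11
f 15 9 16
f 15 16 11
f 16 9 17
f 16 17 11
f 17 9 18
f 17 18 11
f 18 9 19
f 18 19 11
f 19 9 20
f 19 20 11
f 20 9 21
f 20 21 11
f 21 9 22
f 21 22 11
f 22 9 23
f 22 23 11
f 23 9 24
f 23 24 11
f 24 9 25
f 24 25 11
f 25 9 26
f 25 26 11
f 26 9 10
f 26 10 11
f 28 30 27
f 31 28 27
f 27 30 29
f 29 31 27
f 28 34 30
f 32 28 31
f 32 34 28
f 30 34 29
f 33 31 29
f 29 34 33
f 33 32 31
f 34 32 33



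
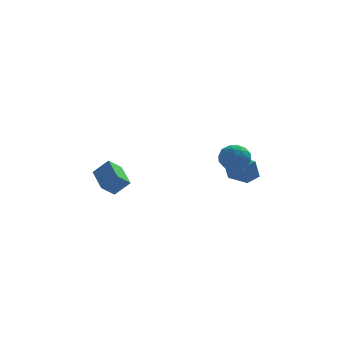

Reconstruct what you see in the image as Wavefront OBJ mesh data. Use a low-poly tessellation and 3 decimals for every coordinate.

v 4.204 2.508 1.594
v 3.918 2.267 2.933
v 3.074 3.751 1.577
v 2.788 3.51 2.915
v 4.972 3.21 1.885
v 4.686 2.969 3.223
v 3.842 4.453 1.867
v 3.556 4.212 3.206
v -4.545 1.396 1.536
v -3.576 1.371 2.504
v -5.161 3.168 2.199
v -4.192 3.143 3.167
v -3.788 1.937 0.793
v -2.819 1.912 1.761
v -4.404 3.709 1.456
v -3.435 3.684 2.424
v 3.567 2.472 4.762
v 4.383 2.221 4.131
v 2.477 1.779 3.629
v 3.293 1.528 2.998
v 3.166 1.026 3.925
v 3.839 1.455 4.625
v 3.021 2.545 3.135
v 3.694 2.974 3.835
v 4.045 2.267 3.125
v 4.135 1.328 3.613
v 2.725 2.672 4.147
v 2.815 1.733 4.635
v 4.071 2.407 4.546
v 2.789 1.593 3.214
v 2.714 1.298 3.759
v 3.194 1.15 3.388
v 3.751 1.957 4.837
v 4.231 1.81 4.465
v 3.515 1.107 4.344
v 2.629 2.19 3.295
v 3.109 2.043 2.923
v 3.666 2.85 4.372
v 4.146 2.702 4.001
v 3.345 2.893 3.416
v 4.352 2.287 3.584
v 3.711 1.879 2.917
v 3.551 2.477 2.998
v 3.947 2.729 3.41
v 4.405 1.735 3.871
v 3.764 1.327 3.204
v 3.689 1.033 3.749
v 4.085 1.284 4.161
v 4.206 1.762 3.279
v 3.096 2.673 4.556
v 2.455 2.265 3.889
v 2.775 2.716 3.599
v 3.171 2.967 4.011
v 3.149 2.121 4.843
v 2.508 1.713 4.176
v 2.913 1.271 4.35
v 3.309 1.523 4.762
v 2.654 2.238 4.481
f 2 4 1
f 5 2 1
f 1 4 3
f 3 5 1
f 2 8 4
f 6 2 5
f 6 8 2
f 4 8 3
f 7 5 3
f 3 8 7
f 7 6 5
f 8 6 7
f 10 12 9
f 13 10 9
f 9 12 11
f 11 13 9
f 10 16 12
f 14 10 13
f 14 16 10
f 12 16 11
f 15 13 11
f 11 16 15
f 15 14 13
f 16 14 15
f 17 54 33
f 54 28 57
f 33 57 22
f 54 57 33
f 17 33 29
f 33 22 34
f 29 34 18
f 33 34 29
f 17 29 38
f 29 18 39
f 38 39 24
f 29 39 38
f 17 38 50
f 38 24 53
f 50 53 27
f 38 53 50
f 17 50 54
f 50 27 58
f 54 58 28
f 50 58 54
f 18 34 45
f 34 22 48
f 45 48 26
f 34 48 45
f 22 57 35
f 57 28 56
f 35 56 21
f 57 56 35
f 28 58 55
f 58 27 51
f 55 51 19
f 58 51 55
f 27 53 52
f 53 24 40
f 52 40 23
f 53 40 52
f 24 39 44
f 39 18 41
f 44 41 25
f 39 41 44
f 20 46 32
f 46 26 47
f 32 47 21
f 46 47 32
f 20 32 30
f 32 21 31
f 30 31 19
f 32 31 30
f 20 30 37
f 30 19 36
f 37 36 23
f 30 36 37
f 20 37 42
f 37 23 43
f 42 43 25
f 37 43 42
f 20 42 46
f 42 25 49
f 46 49 26
f 42 49 46
f 21 47 35
f 47 26 48
f 35 48 22
f 47 48 35
f 19 31 55
f 31 21 56
f 55 56 28
f 31 56 55
f 23 36 52
f 36 19 51
f 52 51 27
f 36 51 52
f 25 43 44
f 43 23 40
f 44 40 24
f 43 40 44
f 26 49 45
f 49 25 41
f 45 41 18
f 49 41 45



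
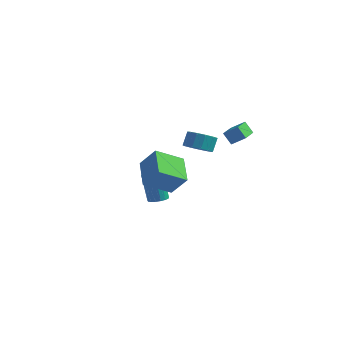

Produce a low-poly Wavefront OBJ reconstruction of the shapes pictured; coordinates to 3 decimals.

v -2.943 1.055 -4.485
v -2.315 1.15 -4.305
v -2.909 1.539 -2.435
v -3.537 1.445 -2.615
v -2.412 1.437 -4.395
v -3.006 1.826 -2.526
v -2.63 1.636 -4.506
v -3.225 2.025 -2.637
v -2.92 1.703 -4.612
v -3.515 2.092 -2.743
v -3.216 1.621 -4.689
v -3.81 2.01 -2.82
v -3.448 1.409 -4.719
v -4.043 1.798 -2.85
v -3.565 1.117 -4.695
v -4.16 1.506 -2.826
v -3.54 0.81 -4.623
v -4.134 1.199 -2.754
v -3.377 0.56 -4.52
v -3.972 0.949 -2.65
v -3.115 0.423 -4.408
v -3.71 0.812 -2.538
v -2.814 0.431 -4.314
v -3.408 0.82 -2.444
v -2.542 0.582 -4.259
v -3.136 0.971 -2.389
v -2.362 0.842 -4.256
v -2.956 1.231 -2.386
v 0.621 2.505 1.345
v 1.432 2.762 1.943
v 0.411 4.13 0.931
v 1.223 4.387 1.529
v 1.197 2.393 0.611
v 2.009 2.65 1.209
v 0.988 4.018 0.197
v 1.799 4.275 0.795
v -1.746 -3.819 1.568
v -0.789 -3.767 2.812
v -0.534 -2.664 0.588
v 0.423 -2.612 1.831
v -0.803 -5.368 0.909
v 0.154 -5.316 2.152
v 0.409 -4.213 -0.072
v 1.366 -4.161 1.172
v 1.168 -2.324 2.7
v 1.854 -1.873 2.356
v 1.878 -1.285 3.177
v 1.192 -1.736 3.52
v 1.439 -1.638 2.201
v 1.463 -1.051 3.022
v 0.937 -1.622 2.203
v 0.961 -1.034 3.024
v 0.509 -1.828 2.364
v 0.533 -1.24 3.185
v 0.291 -2.192 2.631
v 0.314 -1.604 3.452
v 0.35 -2.598 2.919
v 0.374 -2.01 3.74
v 0.67 -2.916 3.138
v 0.693 -2.328 3.959
v 1.147 -3.047 3.218
v 1.171 -2.459 4.039
v 1.631 -2.948 3.133
v 1.655 -2.36 3.954
v 1.968 -2.651 2.91
v 1.992 -2.063 3.731
v 2.051 -2.25 2.621
v 2.075 -1.662 3.442
f 2 1 5
f 2 5 3
f 3 5 6
f 3 6 4
f 5 1 7
f 5 7 6
f 6 7 8
f 6 8 4
f 7 1 9
f 7 9 8
f 8 9 10
f 8 10 4
f 9 1 11
f 9 11 10
f 10 11 12
f 10 12 4
f 11 1 13
f 11 13 12
f 12 13 14
f 12 14 4
f 13 1 15
f 13 15 14
f 14 15 16
f 14 16 4
f 15 1 17
f 15 17 16
f 16 17 18
f 16 18 4
f 17 1 19
f 17 19 18
f 18 19 20
f 18 20 4
f 19 1 21
f 19 21 20
f 20 21 22
f 20 22 4
f 21 1 23
f 21 23 22
f 22 23 24
f 22 24 4
f 23 1 25
f 23 25 24
f 24 25 26
f 24 26 4
f 25 1 27
f 25 27 26
f 26 27 28
f 26 28 4
f 27 1 2
f 27 2 28
f 28 2 3
f 28 3 4
f 30 32 29
f 33 30 29
f 29 32 31
f 31 33 29
f 30 36 32
f 34 30 33
f 34 36 30
f 32 36 31
f 35 33 31
f 31 36 35
f 35 34 33
f 36 34 35
f 38 40 37
f 41 38 37
f 37 40 39
f 39 41 37
f 38 44 40
f 42 38 41
f 42 44 38
f 40 44 39
f 43 41 39
f 39 44 43
f 43 42 41
f 44 42 43
f 46 45 49
f 46 49 47
f 47 49 50
f 47 50 48
f 49 45 51
f 49 51 50
f 50 51 52
f 50 52 48
f 51 45 53
f 51 53 52
f 52 53 54
f 52 54 48
f 53 45 55
f 53 55 54
f 54 55 56
f 54 56 48
f 55 45 57
f 55 57 56
f 56 57 58
f 56 58 48
f 57 45 59
f 57 59 58
f 58 59 60
f 58 60 48
f 59 45 61
f 59 61 60
f 60 61 62
f 60 62 48
f 61 45 63
f 61 63 62
f 62 63 64
f 62 64 48
f 63 45 65
f 63 65 64
f 64 65 66
f 64 66 48
f 65 45 67
f 65 67 66
f 66 67 68
f 66 68 48
f 67 45 46
f 67 46 68
f 68 46 47
f 68 47 48



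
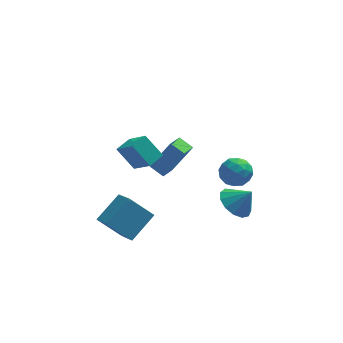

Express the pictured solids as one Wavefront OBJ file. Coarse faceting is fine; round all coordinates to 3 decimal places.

v 2.668 2.642 -3.731
v 3.16 2.981 -4.452
v 3.9 1.919 -3.228
v 4.392 2.258 -3.949
v 4.098 2.833 -3.272
v 3.336 3.28 -3.582
v 3.724 1.62 -4.098
v 2.962 2.067 -4.408
v 3.813 2.349 -4.678
v 4.044 3.099 -4.167
v 3.016 1.801 -3.513
v 3.247 2.551 -3.002
v 2.806 2.875 -4.136
v 4.254 2.025 -3.544
v 4.081 2.363 -3.146
v 4.371 2.562 -3.57
v 2.909 3.051 -3.625
v 3.199 3.25 -4.048
v 3.75 3.163 -3.355
v 3.861 1.65 -3.632
v 4.151 1.849 -4.055
v 2.689 2.338 -4.11
v 2.979 2.537 -4.534
v 3.31 1.737 -4.325
v 3.479 2.703 -4.692
v 4.203 2.278 -4.396
v 3.81 1.903 -4.484
v 3.363 2.166 -4.667
v 3.615 3.143 -4.392
v 4.339 2.718 -4.096
v 4.166 3.056 -3.698
v 3.718 3.319 -3.881
v 3.999 2.772 -4.525
v 2.721 2.182 -3.584
v 3.445 1.757 -3.288
v 3.342 1.581 -3.799
v 2.894 1.844 -3.982
v 2.857 2.622 -3.284
v 3.581 2.197 -2.988
v 3.697 2.734 -3.013
v 3.25 2.997 -3.196
v 3.061 2.128 -3.155
v 3.208 0.404 -4.474
v 3.797 -0.201 -5.045
v 3.992 0.216 -3.466
v 4.004 0.331 -5.107
v 3.959 0.887 -4.967
v 3.675 1.289 -4.671
v 3.243 1.411 -4.312
v 2.8 1.213 -4.004
v 2.486 0.758 -3.846
v 2.402 0.191 -3.886
v 2.574 -0.309 -4.113
v 2.947 -0.582 -4.455
v 3.403 -0.541 -4.802
v -1.963 -0.62 -0.213
v -1.287 -1.657 0.862
v -2.749 -0.028 0.852
v -2.073 -1.065 1.928
v -1.267 0.005 -0.048
v -0.591 -1.032 1.028
v -2.053 0.597 1.018
v -1.377 -0.44 2.093
v -0.136 2.984 -4.262
v -0.771 3.539 -3.871
v 0.435 3.89 -4.622
v -0.2 4.446 -4.231
v 0.94 2.994 -2.529
v 0.305 3.55 -2.138
v 1.511 3.901 -2.889
v 0.876 4.456 -2.498
v -3.503 -2.685 -2.47
v -2.317 -1.719 -1.521
v -3.903 -1.347 -3.33
v -2.717 -0.382 -2.381
v -2.343 -3.038 -3.559
v -1.157 -2.073 -2.61
v -2.743 -1.701 -4.419
v -1.557 -0.735 -3.47
f 1 38 17
f 38 12 41
f 17 41 6
f 38 41 17
f 1 17 13
f 17 6 18
f 13 18 2
f 17 18 13
f 1 13 22
f 13 2 23
f 22 23 8
f 13 23 22
f 1 22 34
f 22 8 37
f 34 37 11
f 22 37 34
f 1 34 38
f 34 11 42
f 38 42 12
f 34 42 38
f 2 18 29
f 18 6 32
f 29 32 10
f 18 32 29
f 6 41 19
f 41 12 40
f 19 40 5
f 41 40 19
f 12 42 39
f 42 11 35
f 39 35 3
f 42 35 39
f 11 37 36
f 37 8 24
f 36 24 7
f 37 24 36
f 8 23 28
f 23 2 25
f 28 25 9
f 23 25 28
f 4 30 16
f 30 10 31
f 16 31 5
f 30 31 16
f 4 16 14
f 16 5 15
f 14 15 3
f 16 15 14
f 4 14 21
f 14 3 20
f 21 20 7
f 14 20 21
f 4 21 26
f 21 7 27
f 26 27 9
f 21 27 26
f 4 26 30
f 26 9 33
f 30 33 10
f 26 33 30
f 5 31 19
f 31 10 32
f 19 32 6
f 31 32 19
f 3 15 39
f 15 5 40
f 39 40 12
f 15 40 39
f 7 20 36
f 20 3 35
f 36 35 11
f 20 35 36
f 9 27 28
f 27 7 24
f 28 24 8
f 27 24 28
f 10 33 29
f 33 9 25
f 29 25 2
f 33 25 29
f 44 43 46
f 44 46 45
f 46 43 47
f 46 47 45
f 47 43 48
f 47 48 45
f 48 43 49
f 48 49 45
f 49 43 50
f 49 50 45
f 50 43 51
f 50 51 45
f 51 43 52
f 51 52 45
f 52 43 53
f 52 53 45
f 53 43 54
f 53 54 45
f 54 43 55
f 54 55 45
f 55 43 44
f 55 44 45
f 57 59 56
f 60 57 56
f 56 59 58
f 58 60 56
f 57 63 59
f 61 57 60
f 61 63 57
f 59 63 58
f 62 60 58
f 58 63 62
f 62 61 60
f 63 61 62
f 65 67 64
f 68 65 64
f 64 67 66
f 66 68 64
f 65 71 67
f 69 65 68
f 69 71 65
f 67 71 66
f 70 68 66
f 66 71 70
f 70 69 68
f 71 69 70
f 73 75 72
f 76 73 72
f 72 75 74
f 74 76 72
f 73 79 75
f 77 73 76
f 77 79 73
f 75 79 74
f 78 76 74
f 74 79 78
f 78 77 76
f 79 77 78



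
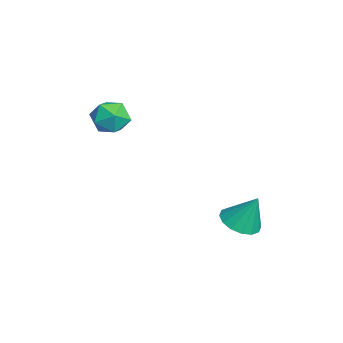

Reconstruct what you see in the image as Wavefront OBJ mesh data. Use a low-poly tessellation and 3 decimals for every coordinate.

v -0.124 3.452 -1.49
v 0.702 3.383 -1.624
v 0.144 4.048 -0.15
v 0.596 3.776 -1.778
v 0.296 4.082 -1.854
v -0.116 4.219 -1.832
v -0.53 4.151 -1.719
v -0.836 3.895 -1.544
v -0.95 3.521 -1.355
v -0.843 3.128 -1.202
v -0.544 2.822 -1.126
v -0.132 2.685 -1.147
v 0.282 2.754 -1.26
v 0.588 3.009 -1.435
v -1.822 -0.665 3.99
v -1.437 -0.37 3.302
v -2.043 -1.85 3.358
v -1.658 -1.555 2.67
v -1.213 -1.711 3.367
v -1.077 -0.979 3.757
v -2.403 -1.241 2.903
v -2.267 -0.509 3.293
v -1.797 -0.726 2.63
v -1.061 -1.017 2.917
v -2.419 -1.203 3.743
v -1.683 -1.494 4.03
f 2 1 4
f 2 4 3
f 4 1 5
f 4 5 3
f 5 1 6
f 5 6 3
f 6 1 7
f 6 7 3
f 7 1 8
f 7 8 3
f 8 1 9
f 8 9 3
f 9 1 10
f 9 10 3
f 10 1 11
f 10 11 3
f 11 1 12
f 11 12 3
f 12 1 13
f 12 13 3
f 13 1 14
f 13 14 3
f 14 1 2
f 14 2 3
f 15 26 20
f 15 20 16
f 15 16 22
f 15 22 25
f 15 25 26
f 16 20 24
f 20 26 19
f 26 25 17
f 25 22 21
f 22 16 23
f 18 24 19
f 18 19 17
f 18 17 21
f 18 21 23
f 18 23 24
f 19 24 20
f 17 19 26
f 21 17 25
f 23 21 22
f 24 23 16



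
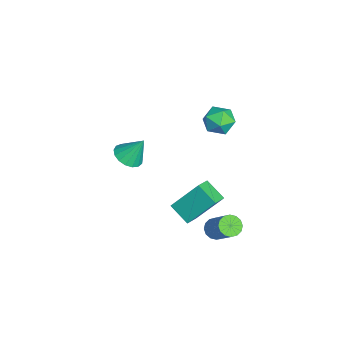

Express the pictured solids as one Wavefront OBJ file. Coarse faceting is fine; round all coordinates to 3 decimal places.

v -1.644 2.978 1.811
v -0.801 3.183 1.647
v -1.419 1.657 1.313
v -0.576 1.862 1.149
v -0.86 1.795 1.983
v -0.999 2.612 2.29
v -1.221 2.228 0.67
v -1.36 3.045 0.977
v -0.539 2.72 0.941
v -0.316 2.452 1.753
v -1.904 2.388 1.207
v -1.681 2.12 2.019
v 0.21 0.57 -3.463
v 0.187 1.87 -1.917
v 0.946 1.358 -4.115
v 0.923 2.658 -2.568
v 0.997 0.142 -3.092
v 0.974 1.442 -1.545
v 1.733 0.93 -3.743
v 1.71 2.23 -2.197
v -2.979 -1.94 -2.924
v -2.415 -1.443 -3.276
v -2.861 -1.16 -1.636
v -2.761 -1.264 -3.353
v -3.157 -1.24 -3.332
v -3.512 -1.377 -3.217
v -3.745 -1.642 -3.035
v -3.802 -1.976 -2.827
v -3.671 -2.302 -2.642
v -3.381 -2.544 -2.521
v -2.998 -2.649 -2.492
v -2.612 -2.591 -2.562
v -2.309 -2.384 -2.715
v -2.16 -2.076 -2.916
v -2.198 -1.736 -3.119
v 2.549 2.251 -3.336
v 2.867 2.552 -3.746
v 3.929 3.19 -2.455
v 3.611 2.889 -2.044
v 2.643 2.748 -3.659
v 3.705 3.386 -2.367
v 2.393 2.811 -3.485
v 3.456 3.449 -2.193
v 2.186 2.724 -3.271
v 3.248 3.362 -1.979
v 2.075 2.51 -3.074
v 3.138 3.148 -1.783
v 2.092 2.227 -2.948
v 3.154 2.865 -1.656
v 2.231 1.95 -2.925
v 3.293 2.588 -1.634
v 2.455 1.754 -3.013
v 3.517 2.392 -1.721
v 2.704 1.691 -3.187
v 3.767 2.329 -1.895
v 2.912 1.778 -3.401
v 3.974 2.416 -2.109
v 3.022 1.992 -3.597
v 4.085 2.63 -2.306
v 3.006 2.275 -3.724
v 4.068 2.913 -2.432
f 1 12 6
f 1 6 2
f 1 2 8
f 1 8 11
f 1 11 12
f 2 6 10
f 6 12 5
f 12 11 3
f 11 8 7
f 8 2 9
f 4 10 5
f 4 5 3
f 4 3 7
f 4 7 9
f 4 9 10
f 5 10 6
f 3 5 12
f 7 3 11
f 9 7 8
f 10 9 2
f 14 16 13
f 17 14 13
f 13 16 15
f 15 17 13
f 14 20 16
f 18 14 17
f 18 20 14
f 16 20 15
f 19 17 15
f 15 20 19
f 19 18 17
f 20 18 19
f 22 21 24
f 22 24 23
f 24 21 25
f 24 25 23
f 25 21 26
f 25 26 23
f 26 21 27
f 26 27 23
f 27 21 28
f 27 28 23
f 28 21 29
f 28 29 23
f 29 21 30
f 29 30 23
f 30 21 31
f 30 31 23
f 31 21 32
f 31 32 23
f 32 21 33
f 32 33 23
f 33 21 34
f 33 34 23
f 34 21 35
f 34 35 23
f 35 21 22
f 35 22 23
f 37 36 40
f 37 40 38
f 38 40 41
f 38 41 39
f 40 36 42
f 40 42 41
f 41 42 43
f 41 43 39
f 42 36 44
f 42 44 43
f 43 44 45
f 43 45 39
f 44 36 46
f 44 46 45
f 45 46 47
f 45 47 39
f 46 36 48
f 46 48 47
f 47 48 49
f 47 49 39
f 48 36 50
f 48 50 49
f 49 50 51
f 49 51 39
f 50 36 52
f 50 52 51
f 51 52 53
f 51 53 39
f 52 36 54
f 52 54 53
f 53 54 55
f 53 55 39
f 54 36 56
f 54 56 55
f 55 56 57
f 55 57 39
f 56 36 58
f 56 58 57
f 57 58 59
f 57 59 39
f 58 36 60
f 58 60 59
f 59 60 61
f 59 61 39
f 60 36 37
f 60 37 61
f 61 37 38
f 61 38 39



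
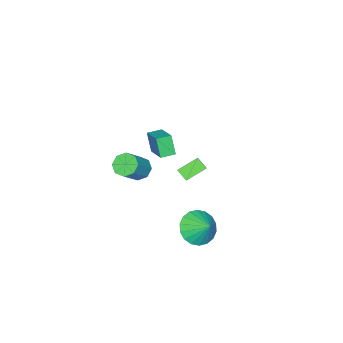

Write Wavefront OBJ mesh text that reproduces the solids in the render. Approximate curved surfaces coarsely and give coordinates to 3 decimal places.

v 2.761 3.093 -2.244
v 3.672 3.312 -2.781
v 3.019 4.047 -1.416
v 3.348 3.591 -3.001
v 2.908 3.772 -3.072
v 2.439 3.818 -2.978
v 2.034 3.72 -2.739
v 1.772 3.498 -2.402
v 1.706 3.196 -2.034
v 1.849 2.874 -1.708
v 2.173 2.595 -1.488
v 2.613 2.414 -1.417
v 3.082 2.368 -1.511
v 3.488 2.466 -1.75
v 3.749 2.688 -2.087
v 3.815 2.99 -2.455
v 2.259 -1.115 0.008
v 2.725 -0.819 -0.484
v 3.928 -0.749 0.701
v 3.461 -1.045 1.192
v 2.427 -0.427 -0.205
v 3.63 -0.356 0.98
v 2.03 -0.438 0.199
v 3.233 -0.367 1.384
v 1.767 -0.846 0.491
v 2.97 -0.775 1.675
v 1.792 -1.411 0.499
v 2.995 -1.341 1.684
v 2.09 -1.804 0.22
v 3.293 -1.733 1.405
v 2.487 -1.793 -0.184
v 3.69 -1.722 1.001
v 2.75 -1.385 -0.475
v 3.953 -1.314 0.709
v -1.402 -1.339 -2.764
v -2.442 -0.77 -2.161
v -1.342 -0.703 -3.262
v -2.382 -0.134 -2.659
v -0.498 -0.686 -1.821
v -1.538 -0.117 -1.218
v -0.438 -0.05 -2.319
v -1.478 0.519 -1.716
v -3.651 -3.841 -3.684
v -3.893 -4.327 -2.481
v -2.793 -2.527 -2.98
v -3.034 -3.013 -1.777
v -2.906 -4.307 -3.723
v -3.147 -4.793 -2.52
v -2.047 -2.993 -3.019
v -2.289 -3.479 -1.816
f 2 1 4
f 2 4 3
f 4 1 5
f 4 5 3
f 5 1 6
f 5 6 3
f 6 1 7
f 6 7 3
f 7 1 8
f 7 8 3
f 8 1 9
f 8 9 3
f 9 1 10
f 9 10 3
f 10 1 11
f 10 11 3
f 11 1 12
f 11 12 3
f 12 1 13
f 12 13 3
f 13 1 14
f 13 14 3
f 14 1 15
f 14 15 3
f 15 1 16
f 15 16 3
f 16 1 2
f 16 2 3
f 18 17 21
f 18 21 19
f 19 21 22
f 19 22 20
f 21 17 23
f 21 23 22
f 22 23 24
f 22 24 20
f 23 17 25
f 23 25 24
f 24 25 26
f 24 26 20
f 25 17 27
f 25 27 26
f 26 27 28
f 26 28 20
f 27 17 29
f 27 29 28
f 28 29 30
f 28 30 20
f 29 17 31
f 29 31 30
f 30 31 32
f 30 32 20
f 31 17 33
f 31 33 32
f 32 33 34
f 32 34 20
f 33 17 18
f 33 18 34
f 34 18 19
f 34 19 20
f 36 38 35
f 39 36 35
f 35 38 37
f 37 39 35
f 36 42 38
f 40 36 39
f 40 42 36
f 38 42 37
f 41 39 37
f 37 42 41
f 41 40 39
f 42 40 41
f 44 46 43
f 47 44 43
f 43 46 45
f 45 47 43
f 44 50 46
f 48 44 47
f 48 50 44
f 46 50 45
f 49 47 45
f 45 50 49
f 49 48 47
f 50 48 49



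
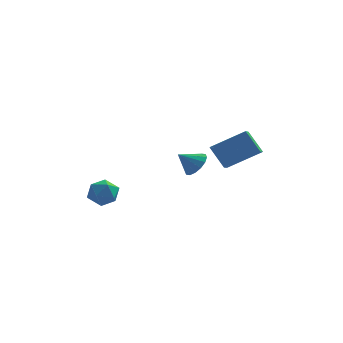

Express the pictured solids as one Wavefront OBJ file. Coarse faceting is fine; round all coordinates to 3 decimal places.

v 2.339 -0.033 -2.907
v 1.594 0.513 -1.842
v 2.415 0.724 -3.241
v 1.67 1.269 -2.176
v 4.01 0.251 -1.884
v 3.265 0.796 -0.819
v 4.086 1.007 -2.218
v 3.341 1.553 -1.153
v -3.323 -2.074 -4.487
v -2.864 -1.633 -3.938
v -3.236 -3.167 -3.682
v -2.777 -2.726 -3.133
v -3.592 -2.547 -3.24
v -3.645 -1.87 -3.737
v -2.455 -2.93 -3.883
v -2.508 -2.253 -4.38
v -2.327 -2.162 -3.564
v -3.03 -1.925 -3.167
v -3.07 -2.875 -4.453
v -3.773 -2.638 -4.056
v 1.162 -1.451 -2.156
v 1.683 -1.575 -1.616
v 0.358 -1.729 -1.444
v 1.585 -1.196 -1.578
v 1.374 -0.885 -1.695
v 1.106 -0.726 -1.935
v 0.854 -0.761 -2.235
v 0.684 -0.981 -2.513
v 0.642 -1.327 -2.696
v 0.74 -1.706 -2.734
v 0.951 -2.017 -2.617
v 1.218 -2.176 -2.376
v 1.471 -2.141 -2.077
v 1.641 -1.921 -1.799
f 2 4 1
f 5 2 1
f 1 4 3
f 3 5 1
f 2 8 4
f 6 2 5
f 6 8 2
f 4 8 3
f 7 5 3
f 3 8 7
f 7 6 5
f 8 6 7
f 9 20 14
f 9 14 10
f 9 10 16
f 9 16 19
f 9 19 20
f 10 14 18
f 14 20 13
f 20 19 11
f 19 16 15
f 16 10 17
f 12 18 13
f 12 13 11
f 12 11 15
f 12 15 17
f 12 17 18
f 13 18 14
f 11 13 20
f 15 11 19
f 17 15 16
f 18 17 10
f 22 21 24
f 22 24 23
f 24 21 25
f 24 25 23
f 25 21 26
f 25 26 23
f 26 21 27
f 26 27 23
f 27 21 28
f 27 28 23
f 28 21 29
f 28 29 23
f 29 21 30
f 29 30 23
f 30 21 31
f 30 31 23
f 31 21 32
f 31 32 23
f 32 21 33
f 32 33 23
f 33 21 34
f 33 34 23
f 34 21 22
f 34 22 23



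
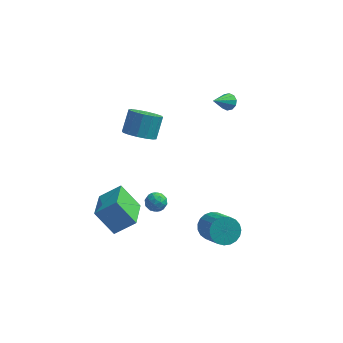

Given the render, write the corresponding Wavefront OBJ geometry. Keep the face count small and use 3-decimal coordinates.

v 2.934 -2.922 -2.823
v 3.705 -2.599 -2.98
v 4.517 -3.936 -1.733
v 3.746 -4.258 -1.577
v 3.599 -2.406 -2.703
v 4.411 -3.743 -1.457
v 3.378 -2.302 -2.448
v 4.19 -3.639 -1.201
v 3.081 -2.305 -2.257
v 3.892 -3.642 -1.011
v 2.758 -2.414 -2.164
v 3.569 -3.751 -0.918
v 2.465 -2.612 -2.186
v 3.277 -3.949 -0.939
v 2.254 -2.863 -2.317
v 3.066 -4.199 -1.071
v 2.16 -3.124 -2.536
v 2.972 -4.461 -1.289
v 2.2 -3.35 -2.805
v 3.012 -4.687 -1.558
v 2.367 -3.502 -3.077
v 3.179 -4.839 -1.83
v 2.632 -3.554 -3.305
v 3.444 -4.891 -2.058
v 2.949 -3.496 -3.449
v 3.761 -4.833 -2.203
v 3.264 -3.339 -3.486
v 4.076 -4.676 -2.24
v 3.522 -3.11 -3.408
v 4.333 -4.447 -2.162
v 3.677 -2.848 -3.229
v 4.489 -4.185 -1.982
v -2.099 -3.876 -3.352
v -3.173 -3.566 -2.046
v -2.209 -2.024 -3.883
v -3.283 -1.713 -2.576
v -0.977 -3.567 -2.504
v -2.051 -3.256 -1.197
v -1.087 -1.714 -3.034
v -2.161 -1.404 -1.728
v 2.846 3.112 1.904
v 3.129 3.304 2.322
v 2.154 2.188 2.796
v 2.85 3.486 2.294
v 2.57 3.525 2.117
v 2.396 3.406 1.858
v 2.393 3.175 1.617
v 2.564 2.92 1.486
v 2.843 2.739 1.514
v 3.123 2.7 1.691
v 3.297 2.819 1.95
v 3.3 3.05 2.191
v -1.827 2.225 -0.946
v -1.361 2.817 -1.541
v -1.148 3.747 -0.45
v -1.613 3.155 0.146
v -1.837 2.956 -1.567
v -1.624 3.887 -0.476
v -2.31 2.9 -1.427
v -2.097 3.831 -0.335
v -2.654 2.663 -1.158
v -2.441 3.593 -0.066
v -2.776 2.308 -0.831
v -2.563 3.239 0.26
v -2.644 1.931 -0.536
v -2.43 2.862 0.556
v -2.292 1.633 -0.35
v -2.079 2.563 0.741
v -1.816 1.493 -0.324
v -1.603 2.424 0.767
v -1.343 1.549 -0.465
v -1.13 2.48 0.627
v -0.999 1.787 -0.734
v -0.786 2.717 0.358
v -0.877 2.141 -1.06
v -0.664 3.072 0.031
v -1.01 2.518 -1.356
v -0.796 3.449 -0.264
v -0.876 -0.812 -3.37
v -0.387 -0.836 -3.784
v -0.333 -1.384 -2.696
v 0.156 -1.408 -3.11
v 0.005 -0.854 -2.824
v -0.33 -0.501 -3.24
v -0.39 -1.719 -3.24
v -0.725 -1.366 -3.656
v -0.086 -1.397 -3.704
v 0.158 -0.862 -3.447
v -0.878 -1.358 -3.033
v -0.634 -0.823 -2.776
v -0.679 -0.774 -3.636
v -0.041 -1.446 -2.844
v -0.13 -1.121 -2.675
v 0.158 -1.135 -2.919
v -0.646 -0.577 -3.317
v -0.358 -0.591 -3.56
v -0.128 -0.602 -2.995
v -0.362 -1.629 -2.92
v -0.074 -1.643 -3.163
v -0.878 -1.085 -3.561
v -0.59 -1.099 -3.805
v -0.592 -1.618 -3.485
v -0.215 -1.117 -3.832
v 0.104 -1.454 -3.436
v -0.216 -1.637 -3.512
v -0.414 -1.429 -3.757
v -0.072 -0.803 -3.681
v 0.248 -1.14 -3.285
v 0.159 -0.814 -3.117
v -0.038 -0.606 -3.362
v 0.105 -1.133 -3.634
v -0.968 -1.08 -3.195
v -0.648 -1.417 -2.799
v -0.682 -1.614 -3.118
v -0.879 -1.406 -3.363
v -0.824 -0.766 -3.044
v -0.505 -1.103 -2.648
v -0.306 -0.791 -2.723
v -0.504 -0.583 -2.968
v -0.825 -1.087 -2.846
f 2 1 5
f 2 5 3
f 3 5 6
f 3 6 4
f 5 1 7
f 5 7 6
f 6 7 8
f 6 8 4
f 7 1 9
f 7 9 8
f 8 9 10
f 8 10 4
f 9 1 11
f 9 11 10
f 10 11 12
f 10 12 4
f 11 1 13
f 11 13 12
f 12 13 14
f 12 14 4
f 13 1 15
f 13 15 14
f 14 15 16
f 14 16 4
f 15 1 17
f 15 17 16
f 16 17 18
f 16 18 4
f 17 1 19
f 17 19 18
f 18 19 20
f 18 20 4
f 19 1 21
f 19 21 20
f 20 21 22
f 20 22 4
f 21 1 23
f 21 23 22
f 22 23 24
f 22 24 4
f 23 1 25
f 23 25 24
f 24 25 26
f 24 26 4
f 25 1 27
f 25 27 26
f 26 27 28
f 26 28 4
f 27 1 29
f 27 29 28
f 28 29 30
f 28 30 4
f 29 1 31
f 29 31 30
f 30 31 32
f 30 32 4
f 31 1 2
f 31 2 32
f 32 2 3
f 32 3 4
f 34 36 33
f 37 34 33
f 33 36 35
f 35 37 33
f 34 40 36
f 38 34 37
f 38 40 34
f 36 40 35
f 39 37 35
f 35 40 39
f 39 38 37
f 40 38 39
f 42 41 44
f 42 44 43
f 44 41 45
f 44 45 43
f 45 41 46
f 45 46 43
f 46 41 47
f 46 47 43
f 47 41 48
f 47 48 43
f 48 41 49
f 48 49 43
f 49 41 50
f 49 50 43
f 50 41 51
f 50 51 43
f 51 41 52
f 51 52 43
f 52 41 42
f 52 42 43
f 54 53 57
f 54 57 55
f 55 57 58
f 55 58 56
f 57 53 59
f 57 59 58
f 58 59 60
f 58 60 56
f 59 53 61
f 59 61 60
f 60 61 62
f 60 62 56
f 61 53 63
f 61 63 62
f 62 63 64
f 62 64 56
f 63 53 65
f 63 65 64
f 64 65 66
f 64 66 56
f 65 53 67
f 65 67 66
f 66 67 68
f 66 68 56
f 67 53 69
f 67 69 68
f 68 69 70
f 68 70 56
f 69 53 71
f 69 71 70
f 70 71 72
f 70 72 56
f 71 53 73
f 71 73 72
f 72 73 74
f 72 74 56
f 73 53 75
f 73 75 74
f 74 75 76
f 74 76 56
f 75 53 77
f 75 77 76
f 76 77 78
f 76 78 56
f 77 53 54
f 77 54 78
f 78 54 55
f 78 55 56
f 79 116 95
f 116 90 119
f 95 119 84
f 116 119 95
f 79 95 91
f 95 84 96
f 91 96 80
f 95 96 91
f 79 91 100
f 91 80 101
f 100 101 86
f 91 101 100
f 79 100 112
f 100 86 115
f 112 115 89
f 100 115 112
f 79 112 116
f 112 89 120
f 116 120 90
f 112 120 116
f 80 96 107
f 96 84 110
f 107 110 88
f 96 110 107
f 84 119 97
f 119 90 118
f 97 118 83
f 119 118 97
f 90 120 117
f 120 89 113
f 117 113 81
f 120 113 117
f 89 115 114
f 115 86 102
f 114 102 85
f 115 102 114
f 86 101 106
f 101 80 103
f 106 103 87
f 101 103 106
f 82 108 94
f 108 88 109
f 94 109 83
f 108 109 94
f 82 94 92
f 94 83 93
f 92 93 81
f 94 93 92
f 82 92 99
f 92 81 98
f 99 98 85
f 92 98 99
f 82 99 104
f 99 85 105
f 104 105 87
f 99 105 104
f 82 104 108
f 104 87 111
f 108 111 88
f 104 111 108
f 83 109 97
f 109 88 110
f 97 110 84
f 109 110 97
f 81 93 117
f 93 83 118
f 117 118 90
f 93 118 117
f 85 98 114
f 98 81 113
f 114 113 89
f 98 113 114
f 87 105 106
f 105 85 102
f 106 102 86
f 105 102 106
f 88 111 107
f 111 87 103
f 107 103 80
f 111 103 107



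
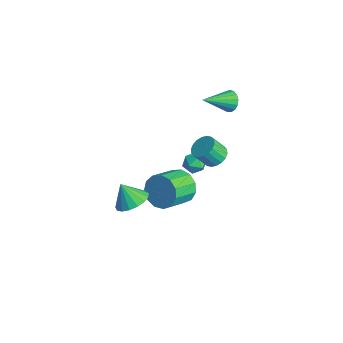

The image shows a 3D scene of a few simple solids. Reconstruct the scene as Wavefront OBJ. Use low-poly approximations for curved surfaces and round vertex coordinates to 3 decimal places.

v -0.919 3.971 1.857
v -0.427 4.233 2.297
v -0.821 2.269 2.763
v -0.72 4.3 2.454
v -1.059 4.291 2.475
v -1.366 4.21 2.355
v -1.571 4.073 2.12
v -1.626 3.913 1.825
v -1.519 3.766 1.538
v -1.275 3.666 1.324
v -0.949 3.636 1.232
v -0.617 3.683 1.283
v -0.353 3.795 1.466
v -0.219 3.948 1.739
v -0.246 4.106 2.038
v 2.639 -0.746 -0.348
v 3.303 -0.878 -1.151
v 3.885 -2.306 -0.435
v 3.221 -2.174 0.368
v 3.592 -0.557 -0.746
v 4.174 -1.985 -0.03
v 3.579 -0.297 -0.215
v 4.16 -1.724 0.501
v 3.267 -0.179 0.274
v 3.849 -1.606 0.99
v 2.756 -0.241 0.565
v 3.337 -1.669 1.281
v 2.207 -0.463 0.566
v 2.789 -1.891 1.282
v 1.796 -0.776 0.278
v 2.378 -2.204 0.994
v 1.653 -1.079 -0.21
v 2.235 -2.507 0.506
v 1.822 -1.276 -0.741
v 2.404 -2.704 -0.025
v 2.251 -1.305 -1.148
v 2.833 -2.733 -0.432
v 2.803 -1.157 -1.3
v 3.385 -2.585 -0.584
v 3.066 1.092 1.842
v 3.707 1.323 2.131
v 3.515 0.658 3.087
v 2.874 0.428 2.798
v 3.492 1.546 2.243
v 3.3 0.881 3.199
v 3.193 1.679 2.275
v 3.001 1.014 3.231
v 2.868 1.696 2.222
v 2.676 1.031 3.178
v 2.583 1.593 2.093
v 2.391 0.929 3.049
v 2.393 1.391 1.915
v 2.201 0.727 2.871
v 2.337 1.13 1.722
v 2.145 0.466 2.678
v 2.425 0.862 1.553
v 2.233 0.197 2.509
v 2.64 0.639 1.441
v 2.448 -0.026 2.397
v 2.939 0.506 1.409
v 2.747 -0.159 2.365
v 3.264 0.489 1.462
v 3.072 -0.176 2.418
v 3.549 0.591 1.591
v 3.357 -0.073 2.547
v 3.739 0.793 1.769
v 3.547 0.129 2.725
v 3.795 1.054 1.962
v 3.603 0.39 2.918
v 3.015 -3.668 0.063
v 3.544 -4.481 0.053
v 2.445 -4.052 1.177
v 3.807 -4.18 0.291
v 3.888 -3.763 0.476
v 3.769 -3.323 0.567
v 3.477 -2.963 0.542
v 3.08 -2.763 0.408
v 2.668 -2.772 0.194
v 2.336 -2.985 -0.05
v 2.159 -3.355 -0.268
v 2.178 -3.796 -0.41
v 2.389 -4.208 -0.444
v 2.744 -4.497 -0.362
v 3.161 -4.595 -0.183
v -1.285 2.606 -4.131
v -0.928 2.353 -3.526
v -2.312 2.107 -3.734
v -1.955 1.854 -3.129
v -2.072 2.587 -3.214
v -1.438 2.895 -3.46
v -1.802 1.565 -3.8
v -1.168 1.873 -4.046
v -1.248 1.71 -3.321
v -1.415 2.341 -2.96
v -1.825 2.119 -4.3
v -1.992 2.75 -3.939
f 2 1 4
f 2 4 3
f 4 1 5
f 4 5 3
f 5 1 6
f 5 6 3
f 6 1 7
f 6 7 3
f 7 1 8
f 7 8 3
f 8 1 9
f 8 9 3
f 9 1 10
f 9 10 3
f 10 1 11
f 10 11 3
f 11 1 12
f 11 12 3
f 12 1 13
f 12 13 3
f 13 1 14
f 13 14 3
f 14 1 15
f 14 15 3
f 15 1 2
f 15 2 3
f 17 16 20
f 17 20 18
f 18 20 21
f 18 21 19
f 20 16 22
f 20 22 21
f 21 22 23
f 21 23 19
f 22 16 24
f 22 24 23
f 23 24 25
f 23 25 19
f 24 16 26
f 24 26 25
f 25 26 27
f 25 27 19
f 26 16 28
f 26 28 27
f 27 28 29
f 27 29 19
f 28 16 30
f 28 30 29
f 29 30 31
f 29 31 19
f 30 16 32
f 30 32 31
f 31 32 33
f 31 33 19
f 32 16 34
f 32 34 33
f 33 34 35
f 33 35 19
f 34 16 36
f 34 36 35
f 35 36 37
f 35 37 19
f 36 16 38
f 36 38 37
f 37 38 39
f 37 39 19
f 38 16 17
f 38 17 39
f 39 17 18
f 39 18 19
f 41 40 44
f 41 44 42
f 42 44 45
f 42 45 43
f 44 40 46
f 44 46 45
f 45 46 47
f 45 47 43
f 46 40 48
f 46 48 47
f 47 48 49
f 47 49 43
f 48 40 50
f 48 50 49
f 49 50 51
f 49 51 43
f 50 40 52
f 50 52 51
f 51 52 53
f 51 53 43
f 52 40 54
f 52 54 53
f 53 54 55
f 53 55 43
f 54 40 56
f 54 56 55
f 55 56 57
f 55 57 43
f 56 40 58
f 56 58 57
f 57 58 59
f 57 59 43
f 58 40 60
f 58 60 59
f 59 60 61
f 59 61 43
f 60 40 62
f 60 62 61
f 61 62 63
f 61 63 43
f 62 40 64
f 62 64 63
f 63 64 65
f 63 65 43
f 64 40 66
f 64 66 65
f 65 66 67
f 65 67 43
f 66 40 68
f 66 68 67
f 67 68 69
f 67 69 43
f 68 40 41
f 68 41 69
f 69 41 42
f 69 42 43
f 71 70 73
f 71 73 72
f 73 70 74
f 73 74 72
f 74 70 75
f 74 75 72
f 75 70 76
f 75 76 72
f 76 70 77
f 76 77 72
f 77 70 78
f 77 78 72
f 78 70 79
f 78 79 72
f 79 70 80
f 79 80 72
f 80 70 81
f 80 81 72
f 81 70 82
f 81 82 72
f 82 70 83
f 82 83 72
f 83 70 84
f 83 84 72
f 84 70 71
f 84 71 72
f 85 96 90
f 85 90 86
f 85 86 92
f 85 92 95
f 85 95 96
f 86 90 94
f 90 96 89
f 96 95 87
f 95 92 91
f 92 86 93
f 88 94 89
f 88 89 87
f 88 87 91
f 88 91 93
f 88 93 94
f 89 94 90
f 87 89 96
f 91 87 95
f 93 91 92
f 94 93 86

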